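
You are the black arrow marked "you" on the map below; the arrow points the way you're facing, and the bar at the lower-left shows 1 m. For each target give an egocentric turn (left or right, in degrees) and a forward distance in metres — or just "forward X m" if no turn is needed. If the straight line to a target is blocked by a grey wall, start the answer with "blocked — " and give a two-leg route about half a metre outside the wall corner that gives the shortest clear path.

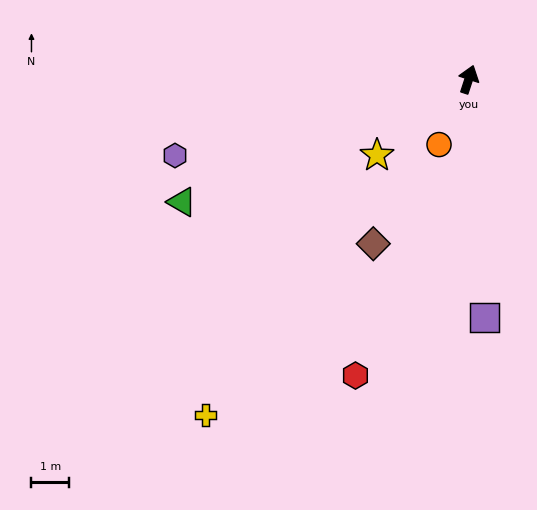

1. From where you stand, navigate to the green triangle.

turn left 131°, forward 8.3 m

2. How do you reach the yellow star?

turn left 148°, forward 3.2 m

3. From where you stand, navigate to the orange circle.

turn left 174°, forward 1.9 m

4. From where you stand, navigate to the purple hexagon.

turn left 123°, forward 8.0 m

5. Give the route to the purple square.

turn right 158°, forward 6.3 m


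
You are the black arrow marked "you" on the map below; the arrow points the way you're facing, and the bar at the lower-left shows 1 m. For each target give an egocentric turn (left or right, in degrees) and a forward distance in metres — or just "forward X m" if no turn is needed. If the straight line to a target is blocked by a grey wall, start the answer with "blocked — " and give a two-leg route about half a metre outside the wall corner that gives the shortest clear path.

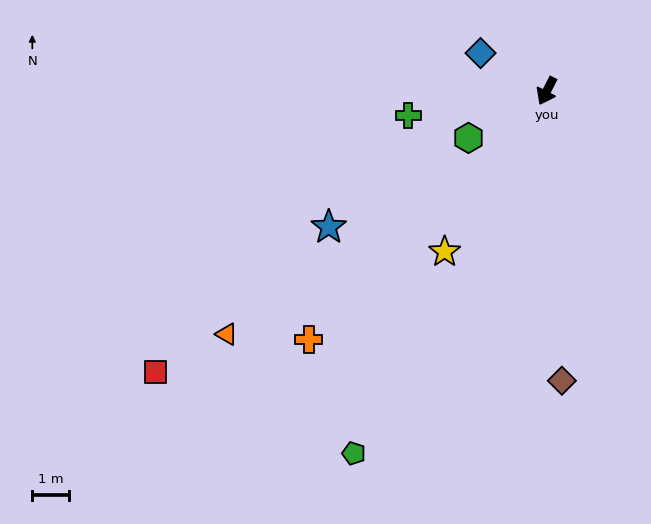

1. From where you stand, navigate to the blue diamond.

turn right 93°, forward 2.1 m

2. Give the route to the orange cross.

turn right 17°, forward 9.5 m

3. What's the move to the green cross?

turn right 53°, forward 3.9 m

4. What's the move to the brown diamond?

turn left 30°, forward 8.0 m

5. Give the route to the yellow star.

turn right 5°, forward 5.3 m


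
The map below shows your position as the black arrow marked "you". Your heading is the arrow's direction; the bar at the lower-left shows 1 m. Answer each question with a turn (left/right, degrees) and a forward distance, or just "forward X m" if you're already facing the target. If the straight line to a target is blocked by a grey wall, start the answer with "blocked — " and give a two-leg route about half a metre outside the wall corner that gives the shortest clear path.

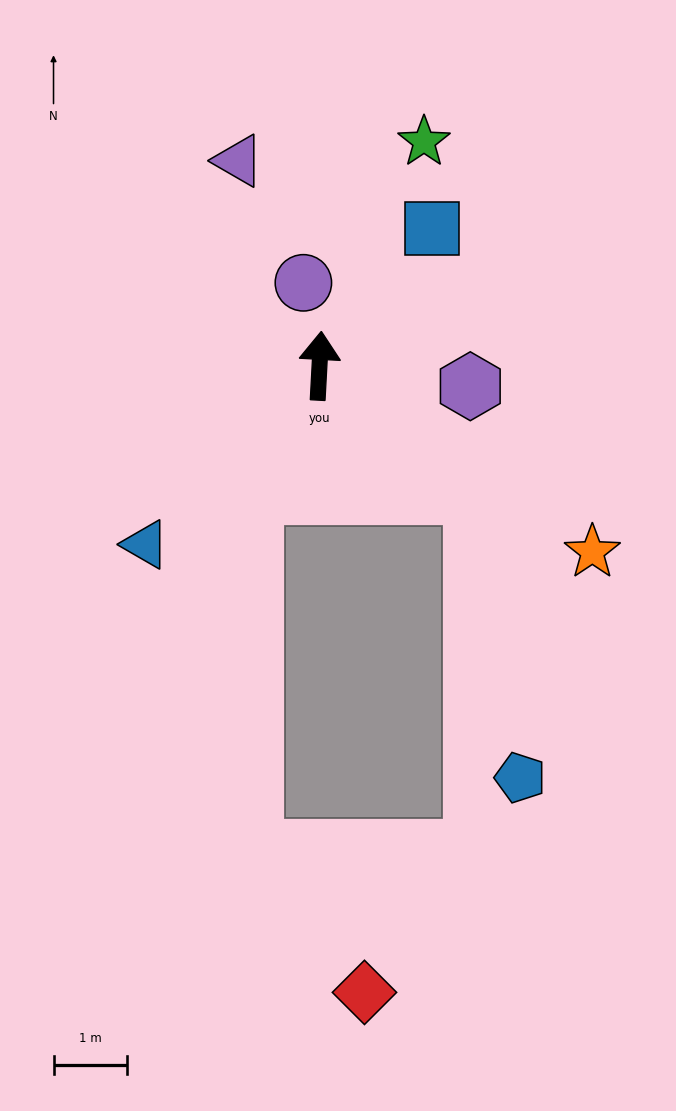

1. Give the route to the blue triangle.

turn left 139°, forward 3.4 m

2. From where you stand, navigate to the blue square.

turn right 36°, forward 2.4 m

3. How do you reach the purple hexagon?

turn right 95°, forward 2.1 m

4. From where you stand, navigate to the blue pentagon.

blocked — turn right 126°, forward 2.7 m, then turn right 42°, forward 3.9 m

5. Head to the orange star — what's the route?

turn right 121°, forward 4.5 m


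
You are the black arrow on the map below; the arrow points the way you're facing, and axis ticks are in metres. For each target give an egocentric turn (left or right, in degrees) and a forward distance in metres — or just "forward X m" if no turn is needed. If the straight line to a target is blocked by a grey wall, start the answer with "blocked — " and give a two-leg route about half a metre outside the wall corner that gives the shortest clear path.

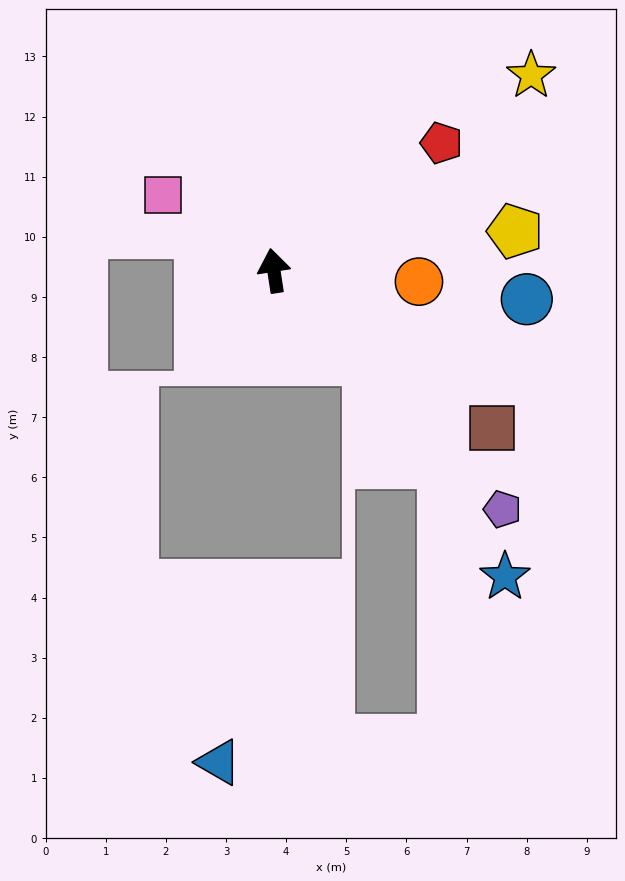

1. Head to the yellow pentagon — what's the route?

turn right 90°, forward 4.1 m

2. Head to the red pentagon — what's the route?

turn right 61°, forward 3.5 m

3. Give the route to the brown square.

turn right 135°, forward 4.5 m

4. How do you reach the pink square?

turn left 47°, forward 2.2 m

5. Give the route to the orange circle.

turn right 103°, forward 2.4 m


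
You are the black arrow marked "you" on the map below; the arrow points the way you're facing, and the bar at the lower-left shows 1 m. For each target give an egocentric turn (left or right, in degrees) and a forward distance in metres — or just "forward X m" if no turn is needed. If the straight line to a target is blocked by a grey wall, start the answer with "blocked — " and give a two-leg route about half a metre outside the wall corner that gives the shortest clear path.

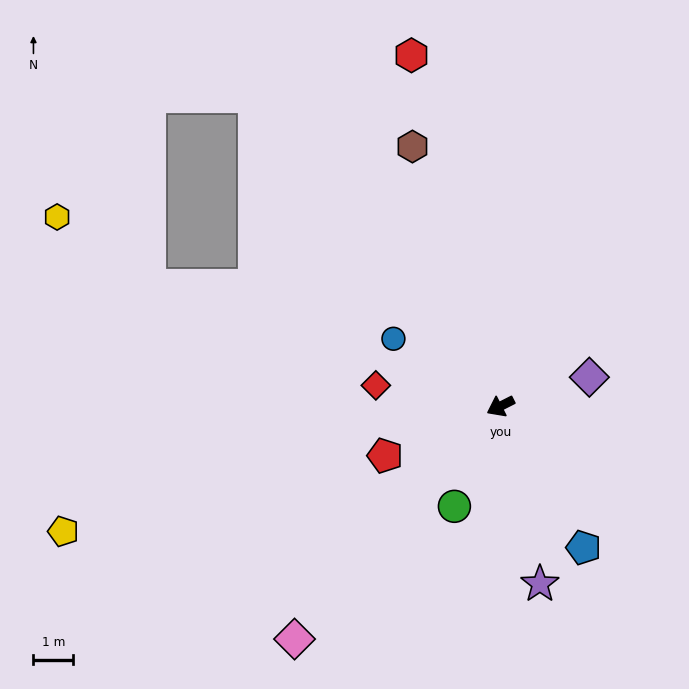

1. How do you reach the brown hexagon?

turn right 98°, forward 6.9 m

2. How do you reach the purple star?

turn left 76°, forward 4.6 m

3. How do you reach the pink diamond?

turn left 22°, forward 7.8 m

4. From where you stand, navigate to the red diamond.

turn right 36°, forward 3.2 m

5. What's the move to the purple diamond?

turn left 171°, forward 2.4 m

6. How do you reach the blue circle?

turn right 59°, forward 3.2 m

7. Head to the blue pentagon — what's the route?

turn left 94°, forward 4.1 m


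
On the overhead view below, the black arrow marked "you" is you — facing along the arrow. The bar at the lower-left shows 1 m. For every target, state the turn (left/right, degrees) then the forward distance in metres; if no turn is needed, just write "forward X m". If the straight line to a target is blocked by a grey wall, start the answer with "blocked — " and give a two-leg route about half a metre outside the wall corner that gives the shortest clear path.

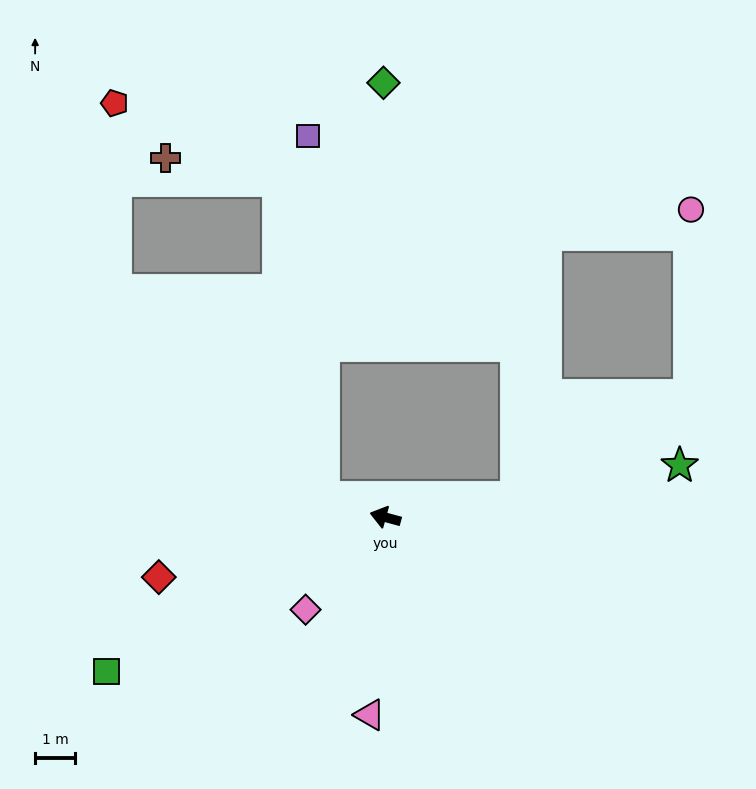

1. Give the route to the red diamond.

turn left 30°, forward 5.8 m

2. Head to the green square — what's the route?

turn left 44°, forward 7.9 m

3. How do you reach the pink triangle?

turn left 101°, forward 4.9 m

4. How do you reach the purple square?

blocked — turn right 2°, forward 1.6 m, then turn right 70°, forward 9.0 m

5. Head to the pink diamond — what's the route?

turn left 64°, forward 3.0 m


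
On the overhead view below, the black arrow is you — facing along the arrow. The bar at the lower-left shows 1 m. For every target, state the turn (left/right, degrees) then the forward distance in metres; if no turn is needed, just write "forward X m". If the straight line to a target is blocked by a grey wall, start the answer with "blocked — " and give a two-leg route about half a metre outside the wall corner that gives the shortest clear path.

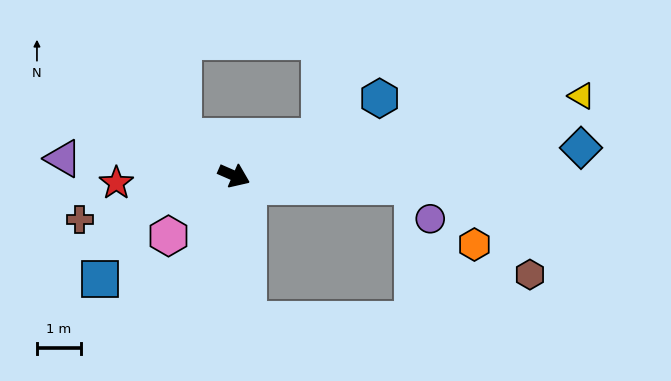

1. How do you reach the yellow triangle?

turn left 37°, forward 8.1 m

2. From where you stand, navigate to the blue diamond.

turn left 28°, forward 7.9 m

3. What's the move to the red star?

turn right 153°, forward 2.7 m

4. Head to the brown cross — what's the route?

turn right 141°, forward 3.6 m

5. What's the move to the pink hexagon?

turn right 114°, forward 2.0 m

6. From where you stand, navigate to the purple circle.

blocked — turn left 20°, forward 4.0 m, then turn right 58°, forward 0.8 m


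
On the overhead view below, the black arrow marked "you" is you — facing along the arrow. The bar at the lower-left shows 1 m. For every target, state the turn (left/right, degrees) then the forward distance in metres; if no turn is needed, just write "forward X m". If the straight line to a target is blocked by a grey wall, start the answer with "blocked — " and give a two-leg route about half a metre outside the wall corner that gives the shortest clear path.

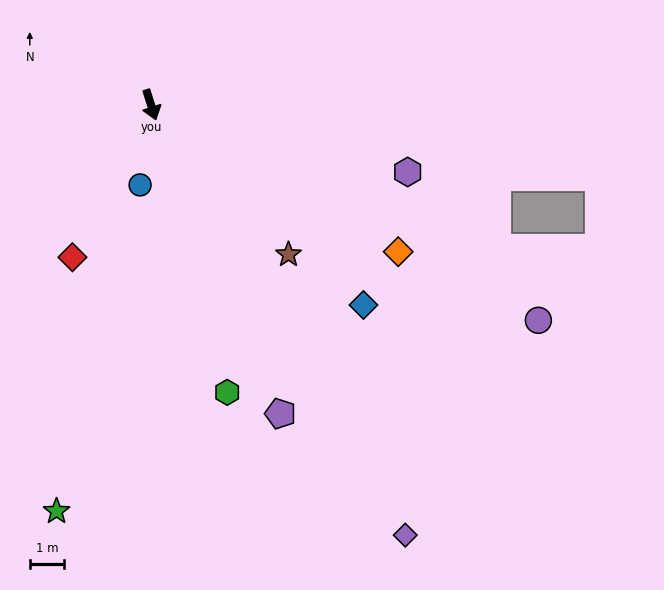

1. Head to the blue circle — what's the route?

turn right 26°, forward 2.4 m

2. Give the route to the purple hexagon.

turn left 58°, forward 7.7 m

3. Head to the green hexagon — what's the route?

turn right 3°, forward 8.7 m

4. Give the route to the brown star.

turn left 25°, forward 5.9 m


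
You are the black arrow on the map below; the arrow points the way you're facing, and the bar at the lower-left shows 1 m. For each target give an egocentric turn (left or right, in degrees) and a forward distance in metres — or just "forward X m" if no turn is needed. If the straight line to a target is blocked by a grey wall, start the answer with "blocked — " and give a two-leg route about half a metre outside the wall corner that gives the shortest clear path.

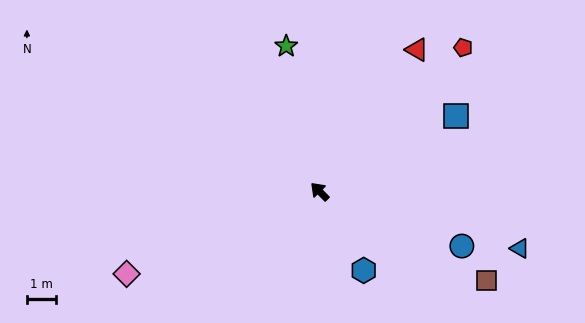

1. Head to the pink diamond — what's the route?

turn left 68°, forward 7.2 m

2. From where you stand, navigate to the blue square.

turn right 106°, forward 5.4 m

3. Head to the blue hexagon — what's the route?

turn left 165°, forward 3.1 m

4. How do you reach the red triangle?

turn right 79°, forward 5.9 m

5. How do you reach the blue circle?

turn right 156°, forward 5.3 m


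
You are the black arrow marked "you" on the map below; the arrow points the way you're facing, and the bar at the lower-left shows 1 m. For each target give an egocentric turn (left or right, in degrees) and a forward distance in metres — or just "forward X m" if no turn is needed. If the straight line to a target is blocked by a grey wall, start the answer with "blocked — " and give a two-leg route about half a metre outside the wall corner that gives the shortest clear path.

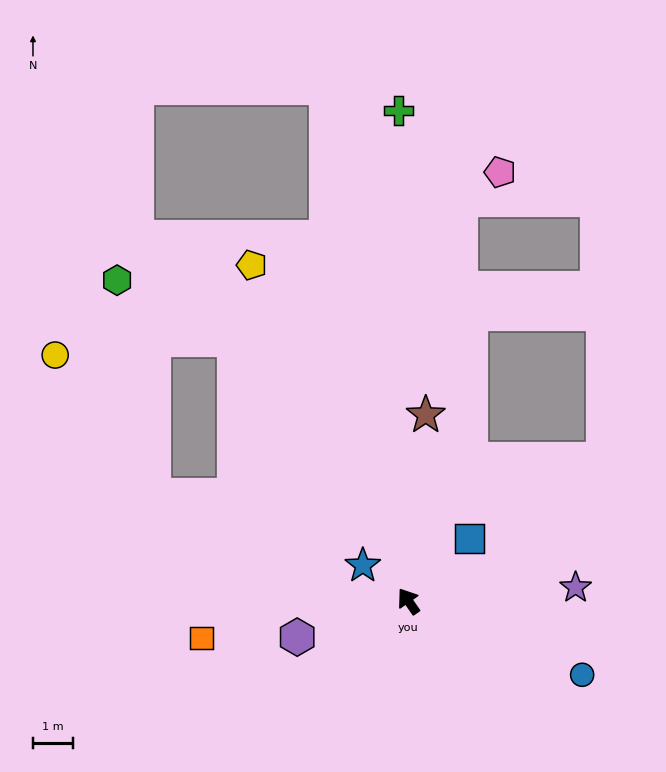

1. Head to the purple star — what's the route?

turn right 120°, forward 4.2 m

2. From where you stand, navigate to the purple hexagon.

turn left 73°, forward 2.9 m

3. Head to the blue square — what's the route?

turn right 79°, forward 2.2 m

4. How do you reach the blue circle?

turn right 148°, forward 4.7 m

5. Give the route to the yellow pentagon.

turn right 10°, forward 9.3 m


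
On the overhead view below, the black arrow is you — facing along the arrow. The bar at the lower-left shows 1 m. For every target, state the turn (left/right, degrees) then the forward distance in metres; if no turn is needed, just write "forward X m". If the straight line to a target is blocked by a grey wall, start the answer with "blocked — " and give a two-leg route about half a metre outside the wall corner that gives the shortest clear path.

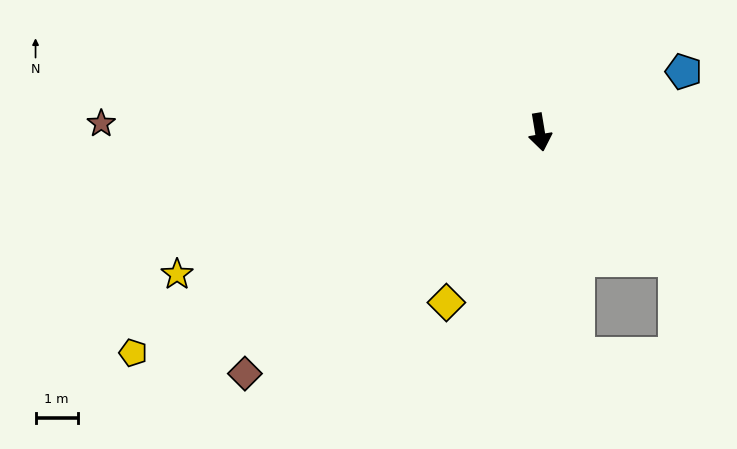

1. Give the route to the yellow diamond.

turn right 38°, forward 4.6 m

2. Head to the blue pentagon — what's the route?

turn left 103°, forward 3.7 m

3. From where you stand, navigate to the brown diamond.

turn right 60°, forward 9.0 m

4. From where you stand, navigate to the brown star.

turn right 101°, forward 10.4 m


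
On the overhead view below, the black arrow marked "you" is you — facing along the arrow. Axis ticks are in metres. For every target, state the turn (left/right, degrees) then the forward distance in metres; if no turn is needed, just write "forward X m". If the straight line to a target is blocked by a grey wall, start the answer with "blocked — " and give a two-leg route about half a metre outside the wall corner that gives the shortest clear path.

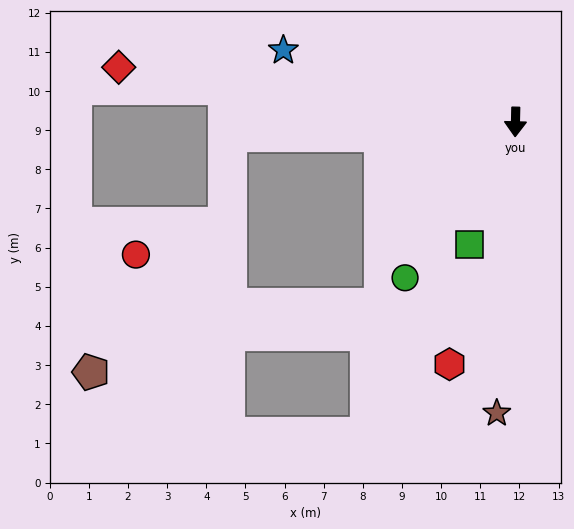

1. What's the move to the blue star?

turn right 106°, forward 6.2 m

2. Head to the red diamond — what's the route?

turn right 97°, forward 10.2 m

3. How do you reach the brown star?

turn right 2°, forward 7.5 m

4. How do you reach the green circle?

turn right 34°, forward 4.9 m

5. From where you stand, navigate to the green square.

turn right 19°, forward 3.3 m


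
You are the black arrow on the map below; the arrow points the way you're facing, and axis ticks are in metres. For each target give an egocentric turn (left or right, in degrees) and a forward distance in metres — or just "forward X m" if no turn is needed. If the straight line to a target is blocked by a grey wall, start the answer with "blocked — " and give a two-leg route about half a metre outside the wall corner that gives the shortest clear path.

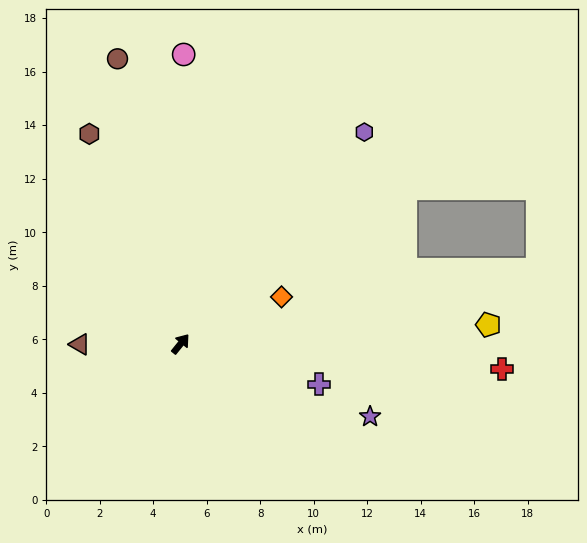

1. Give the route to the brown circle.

turn left 51°, forward 10.9 m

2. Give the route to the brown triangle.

turn left 129°, forward 3.8 m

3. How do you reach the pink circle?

turn left 38°, forward 10.8 m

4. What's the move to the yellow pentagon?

turn right 48°, forward 11.5 m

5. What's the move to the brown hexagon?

turn left 62°, forward 8.6 m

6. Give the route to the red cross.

turn right 56°, forward 12.1 m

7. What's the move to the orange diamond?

turn right 26°, forward 4.2 m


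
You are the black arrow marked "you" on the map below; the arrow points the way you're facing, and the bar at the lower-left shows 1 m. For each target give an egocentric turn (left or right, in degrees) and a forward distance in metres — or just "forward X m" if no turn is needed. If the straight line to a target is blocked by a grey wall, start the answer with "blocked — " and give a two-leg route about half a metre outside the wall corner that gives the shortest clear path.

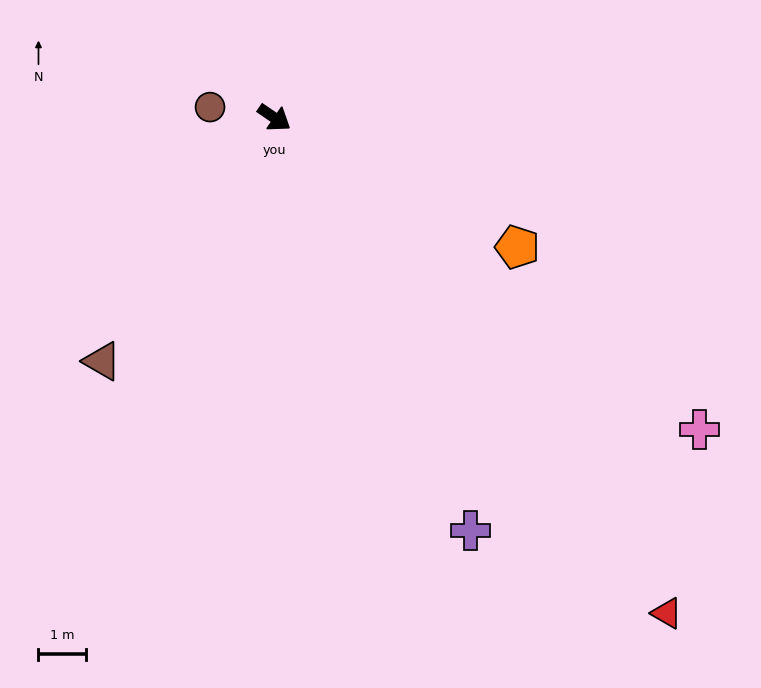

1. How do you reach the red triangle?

turn right 17°, forward 13.4 m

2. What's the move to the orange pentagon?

turn left 6°, forward 5.8 m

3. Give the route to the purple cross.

turn right 30°, forward 9.7 m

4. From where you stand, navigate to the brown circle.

turn right 155°, forward 1.4 m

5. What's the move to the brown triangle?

turn right 91°, forward 6.3 m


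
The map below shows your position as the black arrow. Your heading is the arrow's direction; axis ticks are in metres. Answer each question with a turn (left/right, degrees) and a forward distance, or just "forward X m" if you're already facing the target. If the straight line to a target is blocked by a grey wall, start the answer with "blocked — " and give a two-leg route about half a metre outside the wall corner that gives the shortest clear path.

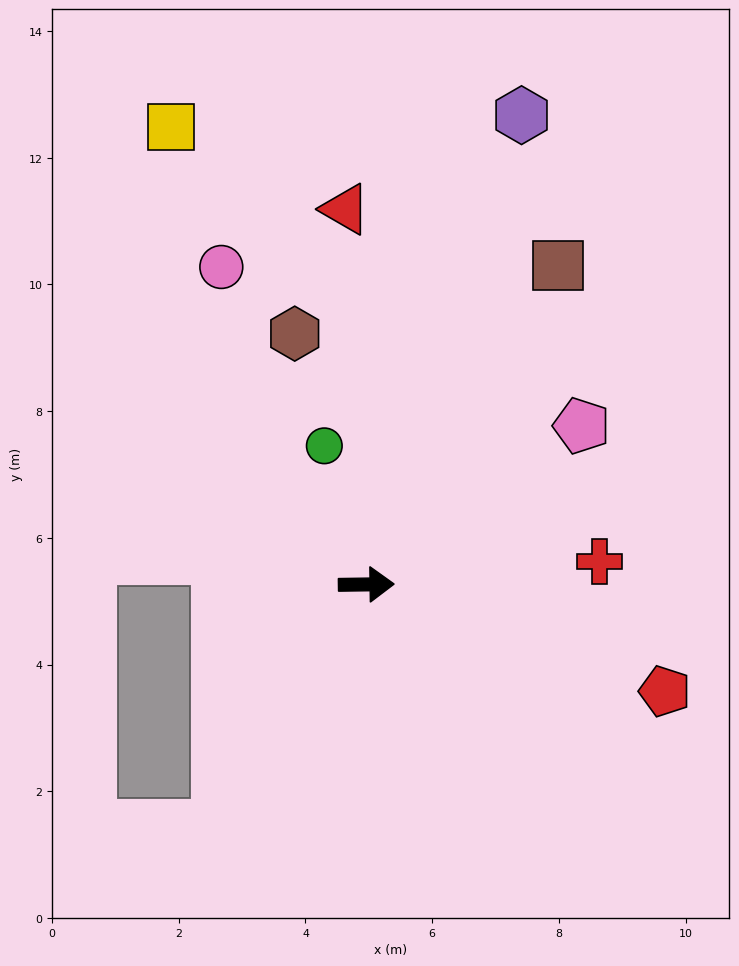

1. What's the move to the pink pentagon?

turn left 36°, forward 4.2 m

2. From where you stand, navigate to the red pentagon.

turn right 21°, forward 5.0 m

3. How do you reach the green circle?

turn left 106°, forward 2.3 m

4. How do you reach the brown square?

turn left 58°, forward 5.9 m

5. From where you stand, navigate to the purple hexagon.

turn left 71°, forward 7.8 m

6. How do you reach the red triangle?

turn left 92°, forward 5.9 m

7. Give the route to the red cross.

turn left 5°, forward 3.7 m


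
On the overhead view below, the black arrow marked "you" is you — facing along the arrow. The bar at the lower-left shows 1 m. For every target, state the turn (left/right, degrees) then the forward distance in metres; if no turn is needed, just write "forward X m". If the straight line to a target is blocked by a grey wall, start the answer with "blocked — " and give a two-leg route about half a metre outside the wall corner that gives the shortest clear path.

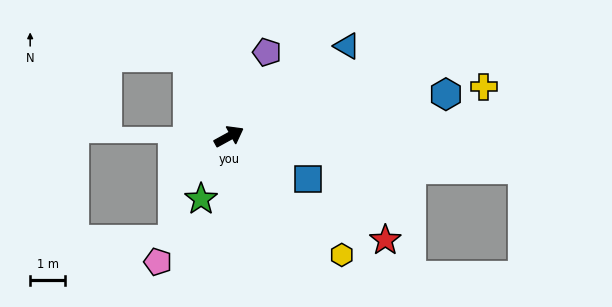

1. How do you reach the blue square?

turn right 57°, forward 2.6 m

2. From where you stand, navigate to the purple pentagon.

turn left 37°, forward 2.6 m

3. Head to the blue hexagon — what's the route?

turn right 18°, forward 6.3 m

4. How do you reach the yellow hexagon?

turn right 75°, forward 4.7 m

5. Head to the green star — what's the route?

turn right 143°, forward 2.0 m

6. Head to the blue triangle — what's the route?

turn left 9°, forward 4.3 m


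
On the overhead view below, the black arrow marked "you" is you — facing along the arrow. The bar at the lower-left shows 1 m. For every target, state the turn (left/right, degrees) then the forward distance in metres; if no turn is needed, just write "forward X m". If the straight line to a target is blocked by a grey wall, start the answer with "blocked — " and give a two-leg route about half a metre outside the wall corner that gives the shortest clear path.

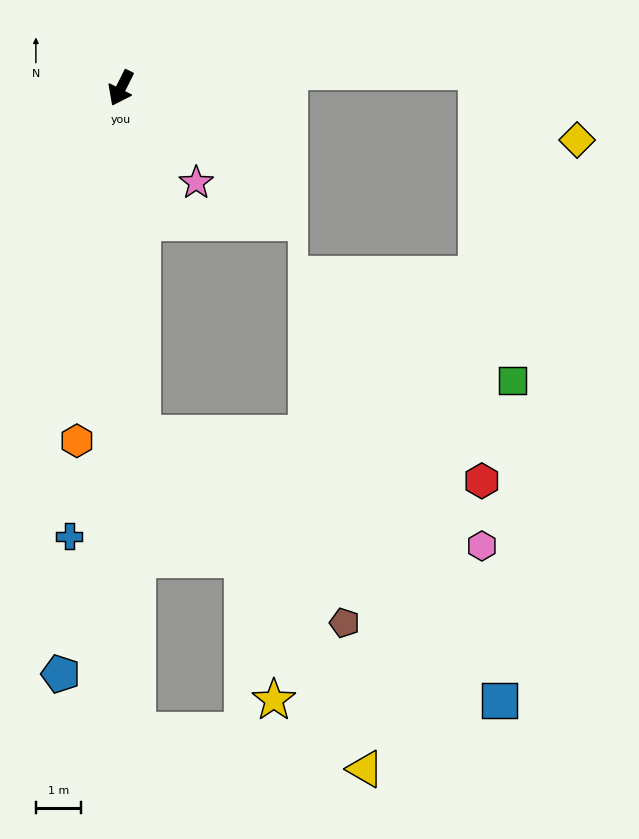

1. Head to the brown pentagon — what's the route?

blocked — turn left 30°, forward 7.7 m, then turn left 44°, forward 6.1 m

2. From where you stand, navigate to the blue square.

blocked — turn left 30°, forward 7.7 m, then turn left 50°, forward 9.9 m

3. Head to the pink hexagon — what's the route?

blocked — turn left 30°, forward 7.7 m, then turn left 68°, forward 7.9 m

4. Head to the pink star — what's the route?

turn left 65°, forward 2.7 m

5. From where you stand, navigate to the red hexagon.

blocked — turn left 30°, forward 7.7 m, then turn left 79°, forward 7.6 m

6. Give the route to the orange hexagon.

turn left 19°, forward 7.9 m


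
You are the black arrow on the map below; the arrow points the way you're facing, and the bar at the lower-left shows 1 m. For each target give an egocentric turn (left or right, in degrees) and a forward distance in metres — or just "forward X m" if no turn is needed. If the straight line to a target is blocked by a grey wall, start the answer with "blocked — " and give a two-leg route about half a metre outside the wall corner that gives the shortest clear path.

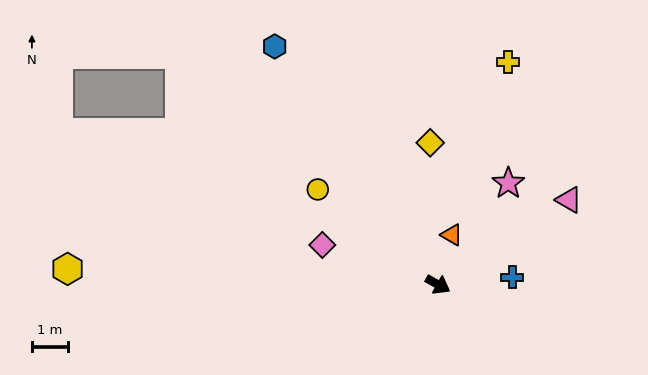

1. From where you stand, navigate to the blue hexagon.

turn left 154°, forward 8.1 m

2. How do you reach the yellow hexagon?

turn right 153°, forward 10.4 m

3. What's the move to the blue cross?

turn left 35°, forward 2.1 m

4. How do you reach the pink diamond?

turn right 170°, forward 3.4 m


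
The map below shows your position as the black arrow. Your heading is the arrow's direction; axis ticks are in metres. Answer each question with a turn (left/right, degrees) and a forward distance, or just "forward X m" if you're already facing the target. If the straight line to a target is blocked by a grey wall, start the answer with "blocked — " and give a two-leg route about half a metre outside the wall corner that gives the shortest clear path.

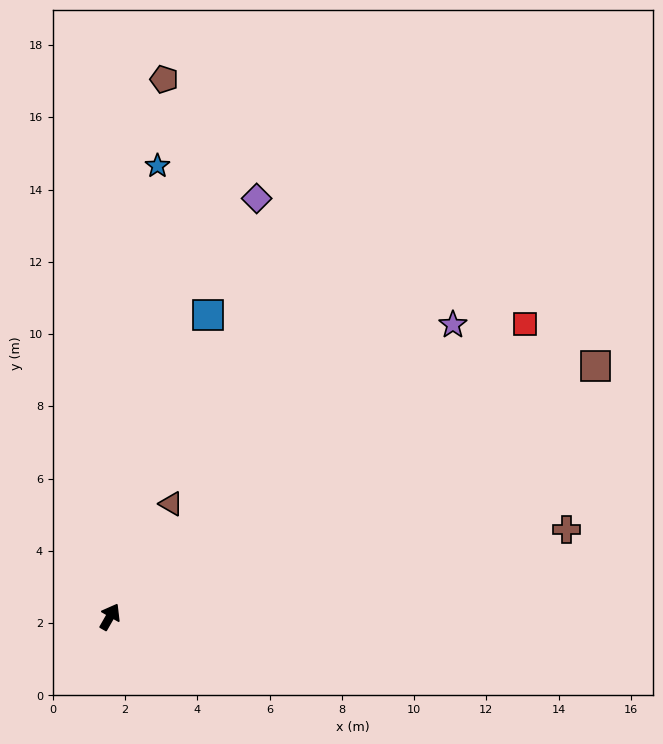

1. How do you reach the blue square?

turn left 12°, forward 8.8 m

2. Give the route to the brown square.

turn right 33°, forward 15.1 m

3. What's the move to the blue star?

turn left 24°, forward 12.5 m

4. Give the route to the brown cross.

turn right 49°, forward 12.9 m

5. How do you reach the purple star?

turn right 20°, forward 12.5 m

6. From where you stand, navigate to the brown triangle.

forward 3.6 m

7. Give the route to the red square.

turn right 25°, forward 14.0 m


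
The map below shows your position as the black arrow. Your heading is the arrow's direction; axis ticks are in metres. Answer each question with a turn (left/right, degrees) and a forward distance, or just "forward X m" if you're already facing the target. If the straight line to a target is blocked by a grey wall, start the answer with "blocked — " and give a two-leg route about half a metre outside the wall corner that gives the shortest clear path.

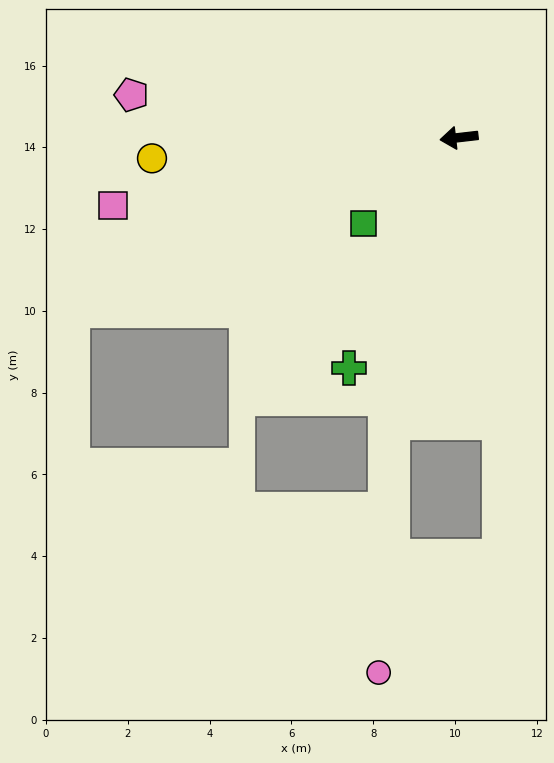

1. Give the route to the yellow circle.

turn right 3°, forward 7.5 m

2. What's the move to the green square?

turn left 35°, forward 3.1 m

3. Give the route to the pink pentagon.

turn right 14°, forward 8.1 m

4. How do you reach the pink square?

turn left 5°, forward 8.6 m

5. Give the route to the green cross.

turn left 58°, forward 6.2 m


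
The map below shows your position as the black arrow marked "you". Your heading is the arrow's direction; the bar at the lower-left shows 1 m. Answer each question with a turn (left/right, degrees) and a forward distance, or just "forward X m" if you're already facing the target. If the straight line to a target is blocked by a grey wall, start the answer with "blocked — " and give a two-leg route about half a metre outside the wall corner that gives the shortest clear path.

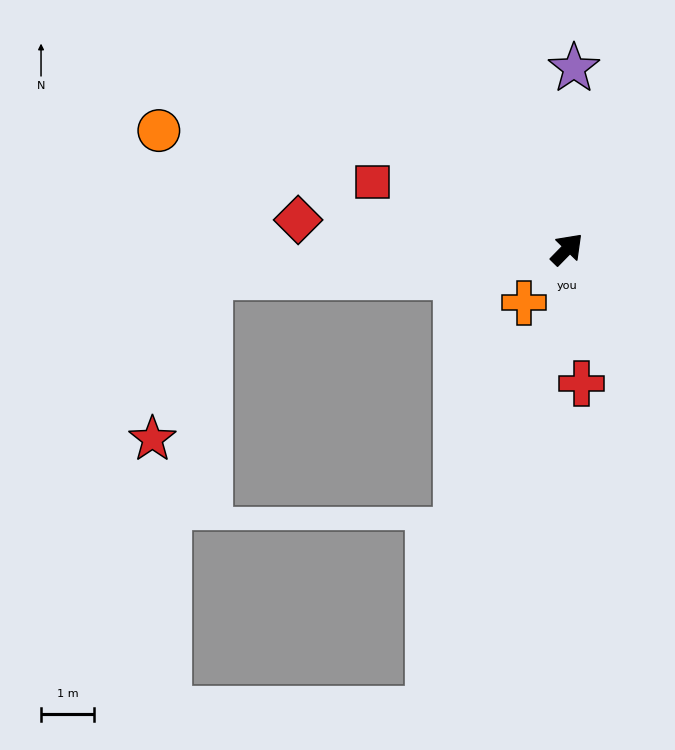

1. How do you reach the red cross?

turn right 129°, forward 2.5 m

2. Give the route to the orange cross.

turn right 174°, forward 1.3 m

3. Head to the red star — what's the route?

blocked — turn left 139°, forward 6.7 m, then turn left 66°, forward 3.2 m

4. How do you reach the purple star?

turn left 42°, forward 3.4 m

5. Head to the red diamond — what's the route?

turn left 128°, forward 5.1 m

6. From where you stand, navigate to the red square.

turn left 115°, forward 3.9 m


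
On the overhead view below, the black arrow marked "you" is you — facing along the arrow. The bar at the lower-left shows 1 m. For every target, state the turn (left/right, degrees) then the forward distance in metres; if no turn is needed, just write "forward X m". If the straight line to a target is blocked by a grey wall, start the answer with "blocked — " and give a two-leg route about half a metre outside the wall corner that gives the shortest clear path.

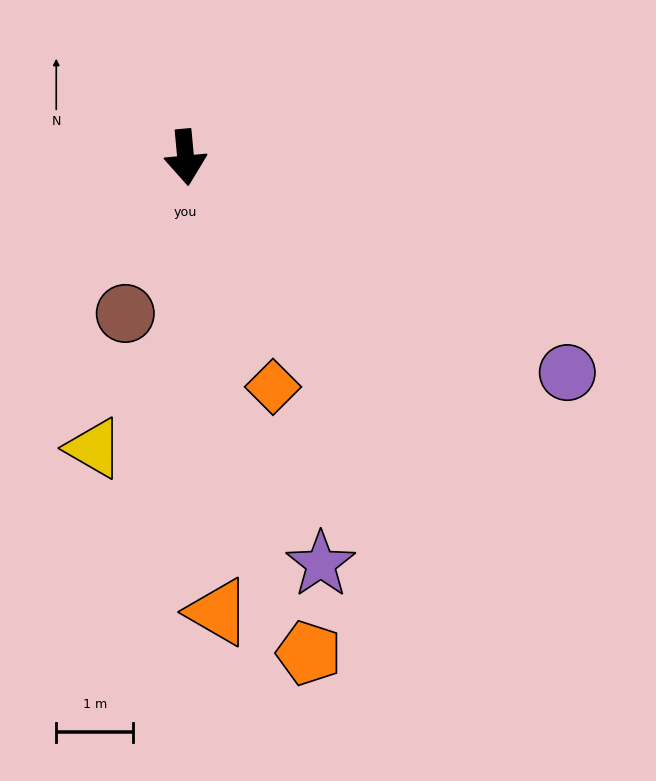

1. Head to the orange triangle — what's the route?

forward 5.9 m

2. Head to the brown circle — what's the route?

turn right 26°, forward 2.2 m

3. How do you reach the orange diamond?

turn left 16°, forward 3.2 m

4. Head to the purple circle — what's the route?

turn left 55°, forward 5.7 m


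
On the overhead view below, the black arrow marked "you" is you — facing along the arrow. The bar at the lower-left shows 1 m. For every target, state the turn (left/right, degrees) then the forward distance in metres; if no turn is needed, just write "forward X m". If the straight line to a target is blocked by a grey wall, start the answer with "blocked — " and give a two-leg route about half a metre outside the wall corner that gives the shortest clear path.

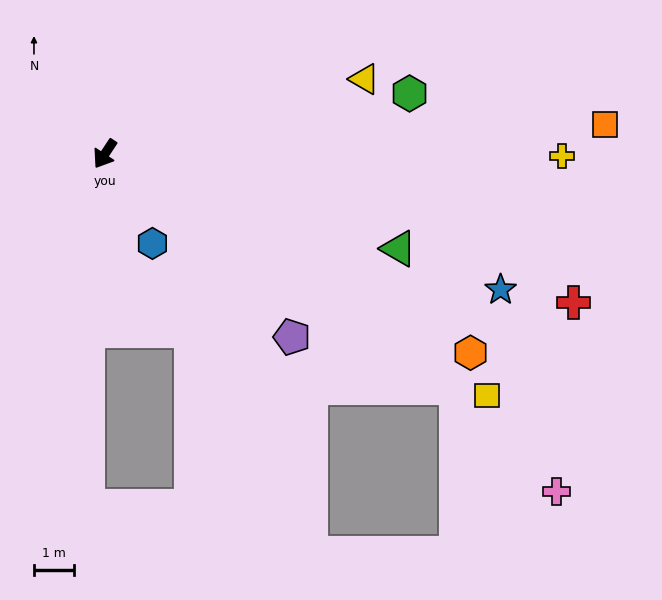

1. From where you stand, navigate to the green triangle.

turn left 106°, forward 7.7 m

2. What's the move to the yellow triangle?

turn left 140°, forward 6.7 m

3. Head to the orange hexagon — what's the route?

turn left 95°, forward 10.4 m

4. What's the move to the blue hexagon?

turn left 61°, forward 2.5 m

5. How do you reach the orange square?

turn left 127°, forward 12.5 m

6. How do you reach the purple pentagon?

turn left 79°, forward 6.5 m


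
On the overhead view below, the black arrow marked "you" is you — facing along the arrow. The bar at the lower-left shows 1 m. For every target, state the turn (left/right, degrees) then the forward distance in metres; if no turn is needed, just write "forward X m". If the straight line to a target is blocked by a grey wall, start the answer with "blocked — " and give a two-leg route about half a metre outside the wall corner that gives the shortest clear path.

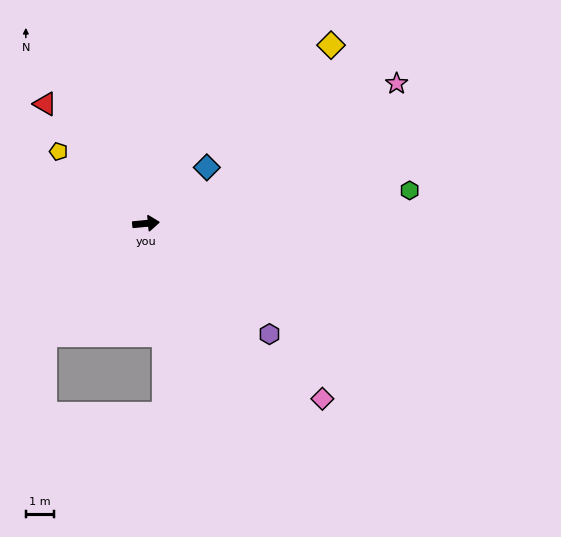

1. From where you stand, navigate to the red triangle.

turn left 125°, forward 5.6 m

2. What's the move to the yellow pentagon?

turn left 135°, forward 4.0 m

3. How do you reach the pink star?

turn left 24°, forward 10.2 m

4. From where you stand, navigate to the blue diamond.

turn left 37°, forward 2.9 m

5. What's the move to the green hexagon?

forward 9.4 m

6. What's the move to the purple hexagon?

turn right 47°, forward 5.9 m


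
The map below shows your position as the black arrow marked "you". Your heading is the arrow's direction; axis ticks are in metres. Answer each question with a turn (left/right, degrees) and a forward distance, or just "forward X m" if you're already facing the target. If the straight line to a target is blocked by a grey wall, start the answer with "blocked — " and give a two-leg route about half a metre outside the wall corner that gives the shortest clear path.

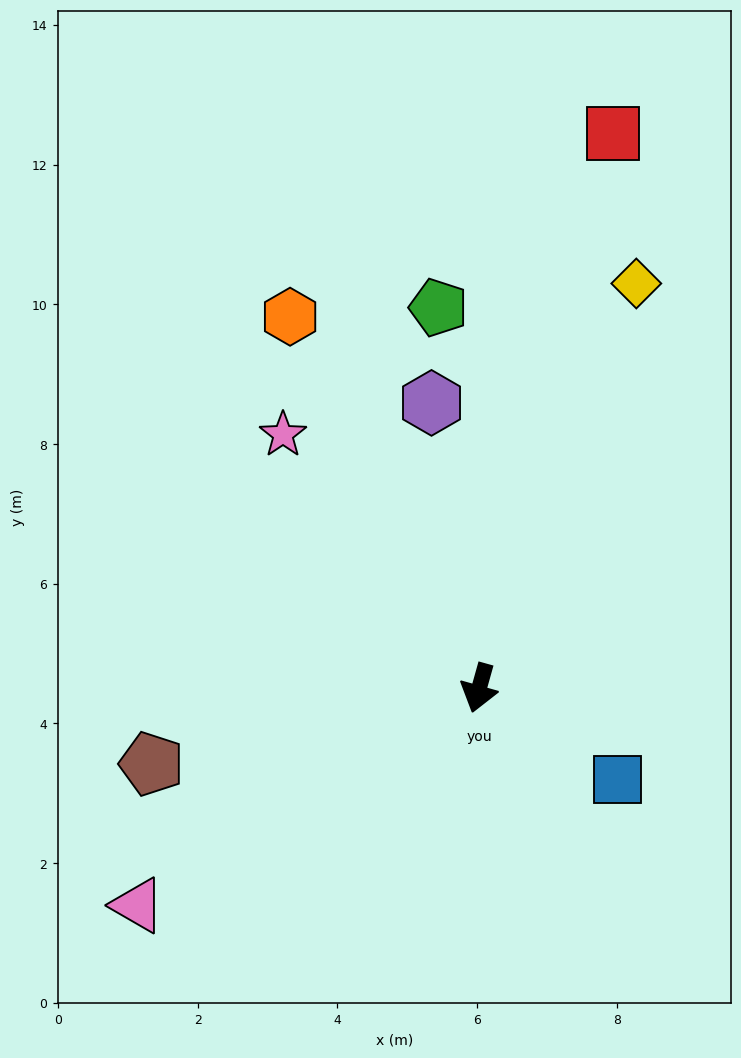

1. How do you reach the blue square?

turn left 72°, forward 2.4 m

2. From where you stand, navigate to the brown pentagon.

turn right 61°, forward 4.8 m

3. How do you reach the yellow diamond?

turn left 174°, forward 6.2 m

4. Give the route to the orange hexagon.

turn right 137°, forward 6.0 m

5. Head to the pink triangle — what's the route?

turn right 42°, forward 5.8 m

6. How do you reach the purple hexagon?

turn right 155°, forward 4.1 m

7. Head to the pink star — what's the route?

turn right 127°, forward 4.6 m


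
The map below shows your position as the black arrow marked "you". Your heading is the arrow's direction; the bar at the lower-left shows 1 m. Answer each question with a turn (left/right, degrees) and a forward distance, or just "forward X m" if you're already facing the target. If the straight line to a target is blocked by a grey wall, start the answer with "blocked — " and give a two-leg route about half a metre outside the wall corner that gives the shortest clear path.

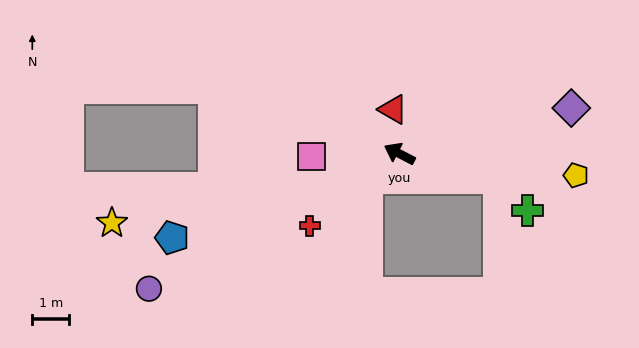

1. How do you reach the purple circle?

turn left 56°, forward 7.7 m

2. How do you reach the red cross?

turn left 66°, forward 3.1 m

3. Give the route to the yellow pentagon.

turn right 160°, forward 4.8 m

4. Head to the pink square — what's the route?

turn left 29°, forward 2.4 m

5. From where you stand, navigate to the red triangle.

turn right 54°, forward 1.2 m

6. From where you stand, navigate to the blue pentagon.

turn left 48°, forward 6.6 m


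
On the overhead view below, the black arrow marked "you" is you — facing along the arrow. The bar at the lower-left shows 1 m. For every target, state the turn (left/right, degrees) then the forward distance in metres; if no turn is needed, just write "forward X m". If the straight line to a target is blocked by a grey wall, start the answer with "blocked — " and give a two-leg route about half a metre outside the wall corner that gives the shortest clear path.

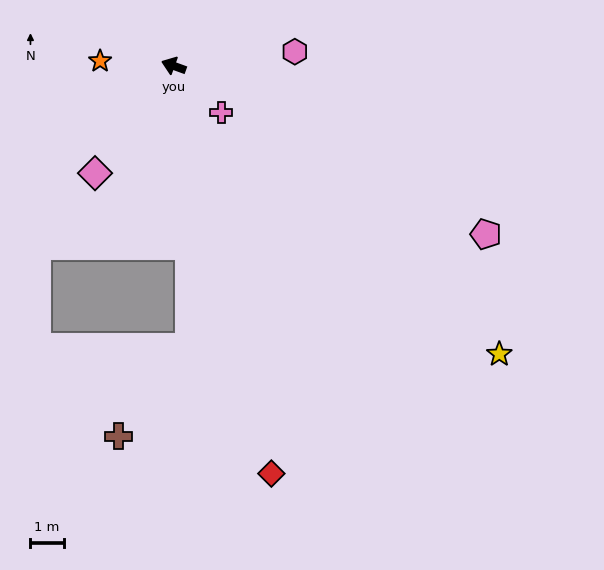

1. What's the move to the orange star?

turn left 16°, forward 2.2 m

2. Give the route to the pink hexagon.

turn right 153°, forward 3.7 m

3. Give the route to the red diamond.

turn left 123°, forward 12.6 m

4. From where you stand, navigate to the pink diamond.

turn left 74°, forward 4.0 m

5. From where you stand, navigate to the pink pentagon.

turn left 172°, forward 10.7 m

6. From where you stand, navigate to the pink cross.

turn left 155°, forward 2.0 m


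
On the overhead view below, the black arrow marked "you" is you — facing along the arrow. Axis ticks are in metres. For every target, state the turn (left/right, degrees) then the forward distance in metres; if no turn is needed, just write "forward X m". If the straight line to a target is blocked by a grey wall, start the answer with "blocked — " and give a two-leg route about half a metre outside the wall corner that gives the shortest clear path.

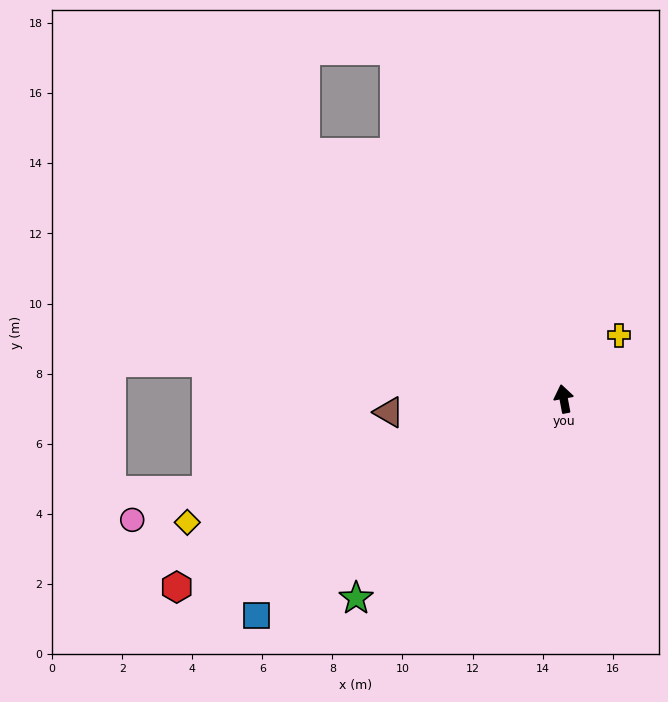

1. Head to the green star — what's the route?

turn left 123°, forward 8.2 m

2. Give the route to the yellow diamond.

turn left 98°, forward 11.3 m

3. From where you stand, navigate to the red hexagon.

turn left 105°, forward 12.3 m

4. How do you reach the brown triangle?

turn left 84°, forward 5.0 m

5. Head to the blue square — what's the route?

turn left 115°, forward 10.7 m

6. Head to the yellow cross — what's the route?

turn right 52°, forward 2.4 m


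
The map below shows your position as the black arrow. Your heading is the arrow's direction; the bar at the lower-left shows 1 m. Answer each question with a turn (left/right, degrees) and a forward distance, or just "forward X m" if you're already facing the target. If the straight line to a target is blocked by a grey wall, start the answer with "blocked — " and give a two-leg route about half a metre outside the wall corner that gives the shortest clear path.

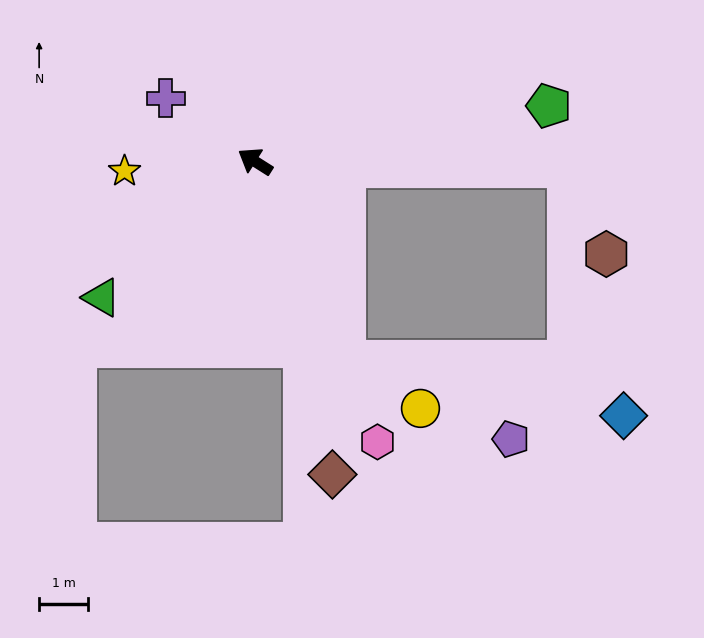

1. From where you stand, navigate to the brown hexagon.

blocked — turn right 149°, forward 6.4 m, then turn right 65°, forward 2.0 m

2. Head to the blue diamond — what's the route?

blocked — turn left 147°, forward 4.5 m, then turn left 54°, forward 5.8 m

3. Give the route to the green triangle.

turn left 74°, forward 4.2 m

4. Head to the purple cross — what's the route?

turn right 3°, forward 2.2 m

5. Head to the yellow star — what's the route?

turn left 37°, forward 2.7 m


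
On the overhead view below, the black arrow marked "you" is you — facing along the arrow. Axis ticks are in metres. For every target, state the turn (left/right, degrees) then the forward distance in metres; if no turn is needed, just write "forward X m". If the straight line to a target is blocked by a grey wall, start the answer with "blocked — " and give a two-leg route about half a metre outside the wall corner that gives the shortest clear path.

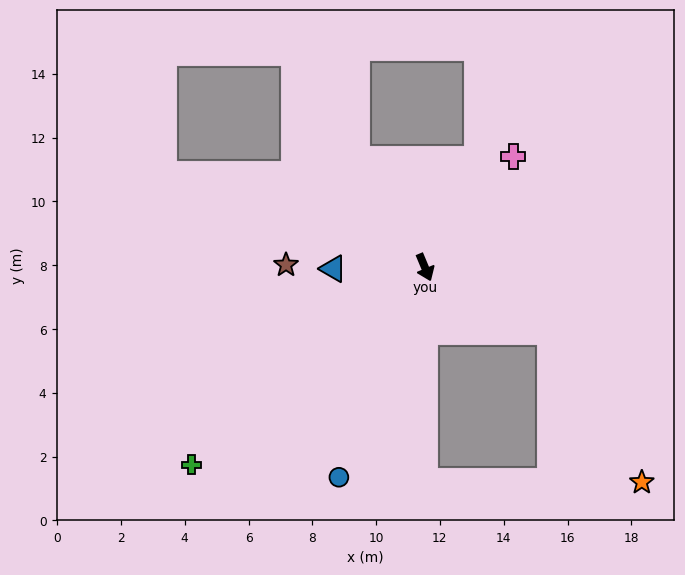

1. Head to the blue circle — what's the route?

turn right 45°, forward 7.1 m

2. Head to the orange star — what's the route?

blocked — turn left 40°, forward 4.4 m, then turn right 31°, forward 5.5 m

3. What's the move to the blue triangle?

turn right 112°, forward 2.9 m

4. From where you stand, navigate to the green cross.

turn right 72°, forward 9.6 m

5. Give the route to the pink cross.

turn left 119°, forward 4.4 m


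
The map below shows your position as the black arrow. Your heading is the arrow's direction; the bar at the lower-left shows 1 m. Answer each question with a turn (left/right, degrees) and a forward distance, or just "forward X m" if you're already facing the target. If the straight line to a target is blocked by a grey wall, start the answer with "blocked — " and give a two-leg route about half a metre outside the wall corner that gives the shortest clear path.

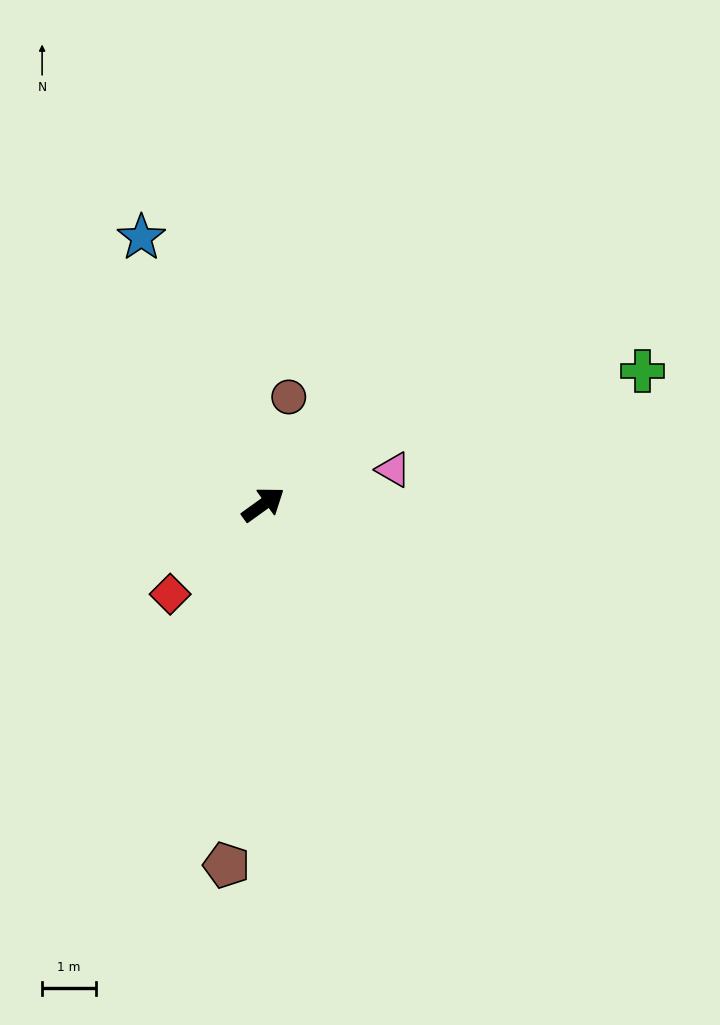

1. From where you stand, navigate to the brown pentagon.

turn right 132°, forward 6.7 m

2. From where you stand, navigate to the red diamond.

turn right 172°, forward 2.4 m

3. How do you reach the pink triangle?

turn right 21°, forward 2.5 m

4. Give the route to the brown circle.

turn left 41°, forward 2.0 m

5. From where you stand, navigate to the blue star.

turn left 79°, forward 5.4 m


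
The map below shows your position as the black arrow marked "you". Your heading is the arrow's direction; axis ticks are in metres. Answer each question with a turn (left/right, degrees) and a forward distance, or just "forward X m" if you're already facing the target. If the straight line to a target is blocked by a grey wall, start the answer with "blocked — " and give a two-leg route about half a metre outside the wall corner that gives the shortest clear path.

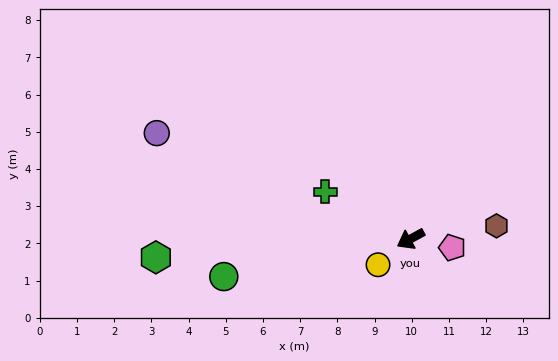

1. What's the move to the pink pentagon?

turn left 140°, forward 1.1 m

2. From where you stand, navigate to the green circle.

turn right 17°, forward 5.1 m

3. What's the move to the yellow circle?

turn left 10°, forward 1.1 m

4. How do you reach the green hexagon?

turn right 25°, forward 6.9 m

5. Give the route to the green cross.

turn right 58°, forward 2.6 m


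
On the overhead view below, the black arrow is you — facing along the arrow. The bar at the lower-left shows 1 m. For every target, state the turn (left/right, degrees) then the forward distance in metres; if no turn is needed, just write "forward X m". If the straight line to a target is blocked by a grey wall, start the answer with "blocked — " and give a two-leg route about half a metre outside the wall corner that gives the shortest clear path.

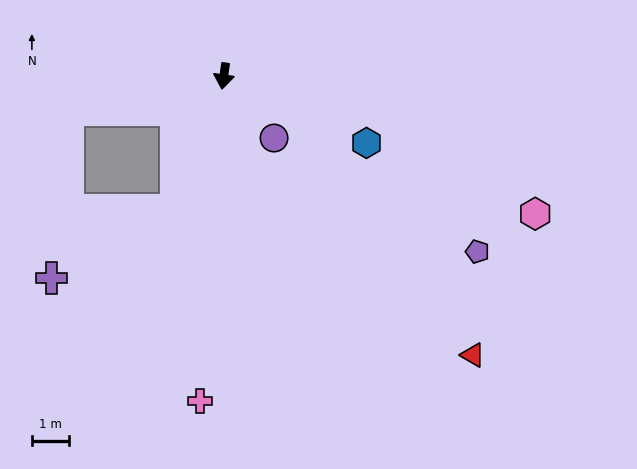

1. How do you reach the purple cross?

blocked — turn right 12°, forward 3.8 m, then turn right 41°, forward 3.8 m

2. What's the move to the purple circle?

turn left 47°, forward 2.1 m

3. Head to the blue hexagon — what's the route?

turn left 73°, forward 4.2 m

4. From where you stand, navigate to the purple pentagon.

turn left 63°, forward 8.3 m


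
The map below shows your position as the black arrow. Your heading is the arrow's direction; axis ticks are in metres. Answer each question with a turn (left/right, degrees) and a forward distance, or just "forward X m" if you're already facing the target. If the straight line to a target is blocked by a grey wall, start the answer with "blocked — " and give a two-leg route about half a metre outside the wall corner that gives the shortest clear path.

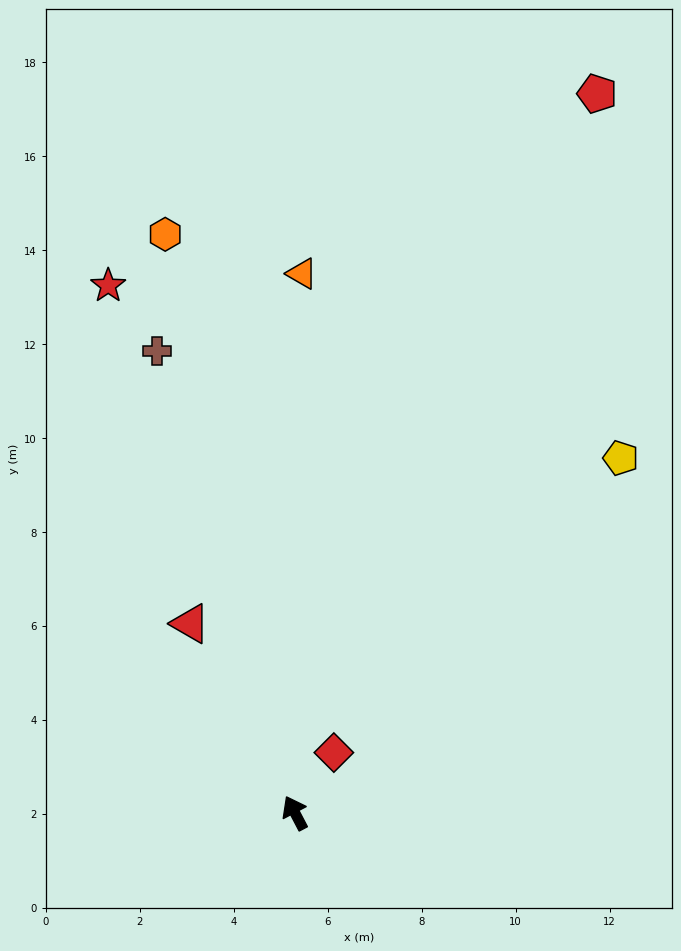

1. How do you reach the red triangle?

forward 4.6 m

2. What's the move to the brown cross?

turn right 11°, forward 10.3 m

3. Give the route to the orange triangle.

turn right 28°, forward 11.5 m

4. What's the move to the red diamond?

turn right 61°, forward 1.5 m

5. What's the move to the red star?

turn right 8°, forward 11.9 m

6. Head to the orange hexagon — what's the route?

turn right 15°, forward 12.6 m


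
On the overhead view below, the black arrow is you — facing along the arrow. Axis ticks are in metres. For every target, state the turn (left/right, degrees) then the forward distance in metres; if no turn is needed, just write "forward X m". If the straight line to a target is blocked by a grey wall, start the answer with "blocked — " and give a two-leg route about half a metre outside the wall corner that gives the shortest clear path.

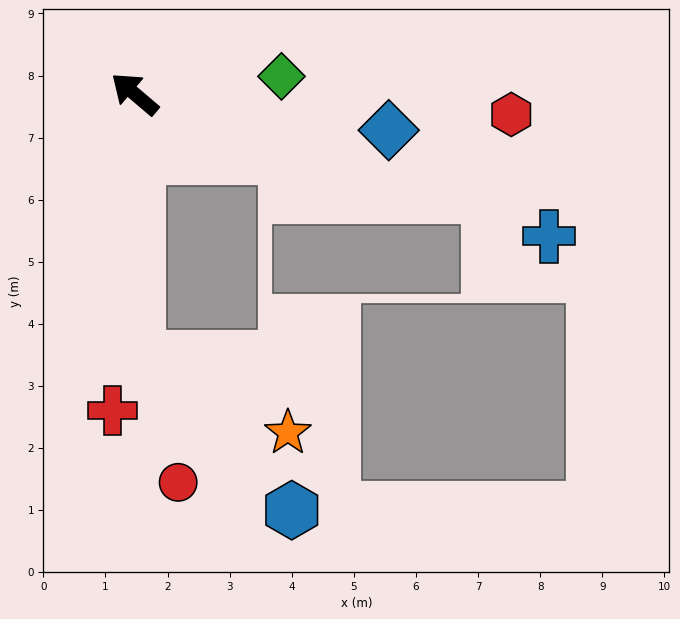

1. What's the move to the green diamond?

turn right 133°, forward 2.4 m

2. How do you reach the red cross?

turn left 126°, forward 5.1 m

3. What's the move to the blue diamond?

turn right 148°, forward 4.1 m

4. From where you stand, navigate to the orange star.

blocked — turn left 131°, forward 4.2 m, then turn left 62°, forward 2.7 m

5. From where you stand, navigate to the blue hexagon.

blocked — turn left 131°, forward 4.2 m, then turn left 44°, forward 3.5 m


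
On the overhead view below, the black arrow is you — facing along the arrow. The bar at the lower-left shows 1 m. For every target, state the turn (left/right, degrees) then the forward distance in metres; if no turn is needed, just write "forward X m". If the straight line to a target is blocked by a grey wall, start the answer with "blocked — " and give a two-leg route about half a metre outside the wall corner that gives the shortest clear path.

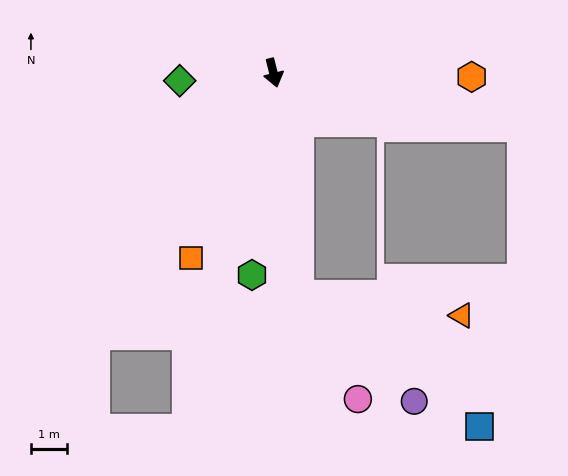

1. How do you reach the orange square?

turn right 38°, forward 5.6 m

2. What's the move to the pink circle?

blocked — turn right 8°, forward 6.2 m, then turn left 24°, forward 3.3 m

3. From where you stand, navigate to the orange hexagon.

turn left 75°, forward 5.5 m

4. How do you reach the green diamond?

turn right 99°, forward 2.6 m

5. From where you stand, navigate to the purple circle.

blocked — turn right 8°, forward 6.2 m, then turn left 42°, forward 4.3 m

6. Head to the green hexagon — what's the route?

turn right 20°, forward 5.6 m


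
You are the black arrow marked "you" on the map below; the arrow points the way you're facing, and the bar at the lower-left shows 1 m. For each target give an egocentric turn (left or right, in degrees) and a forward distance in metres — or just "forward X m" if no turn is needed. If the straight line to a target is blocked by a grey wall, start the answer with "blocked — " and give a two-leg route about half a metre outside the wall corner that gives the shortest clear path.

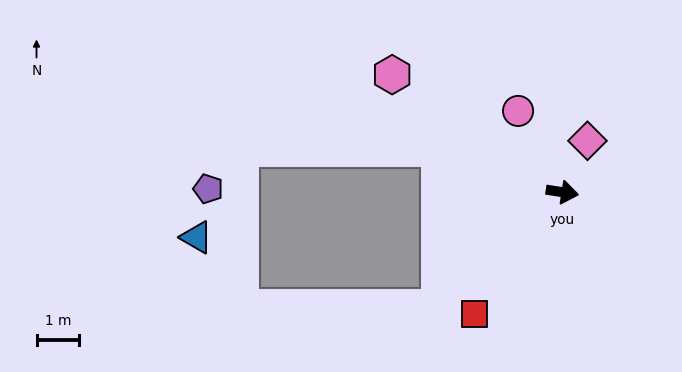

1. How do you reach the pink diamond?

turn left 73°, forward 1.3 m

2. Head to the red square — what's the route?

turn right 117°, forward 3.5 m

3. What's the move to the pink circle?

turn left 128°, forward 2.2 m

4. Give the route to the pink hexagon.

turn left 154°, forward 4.9 m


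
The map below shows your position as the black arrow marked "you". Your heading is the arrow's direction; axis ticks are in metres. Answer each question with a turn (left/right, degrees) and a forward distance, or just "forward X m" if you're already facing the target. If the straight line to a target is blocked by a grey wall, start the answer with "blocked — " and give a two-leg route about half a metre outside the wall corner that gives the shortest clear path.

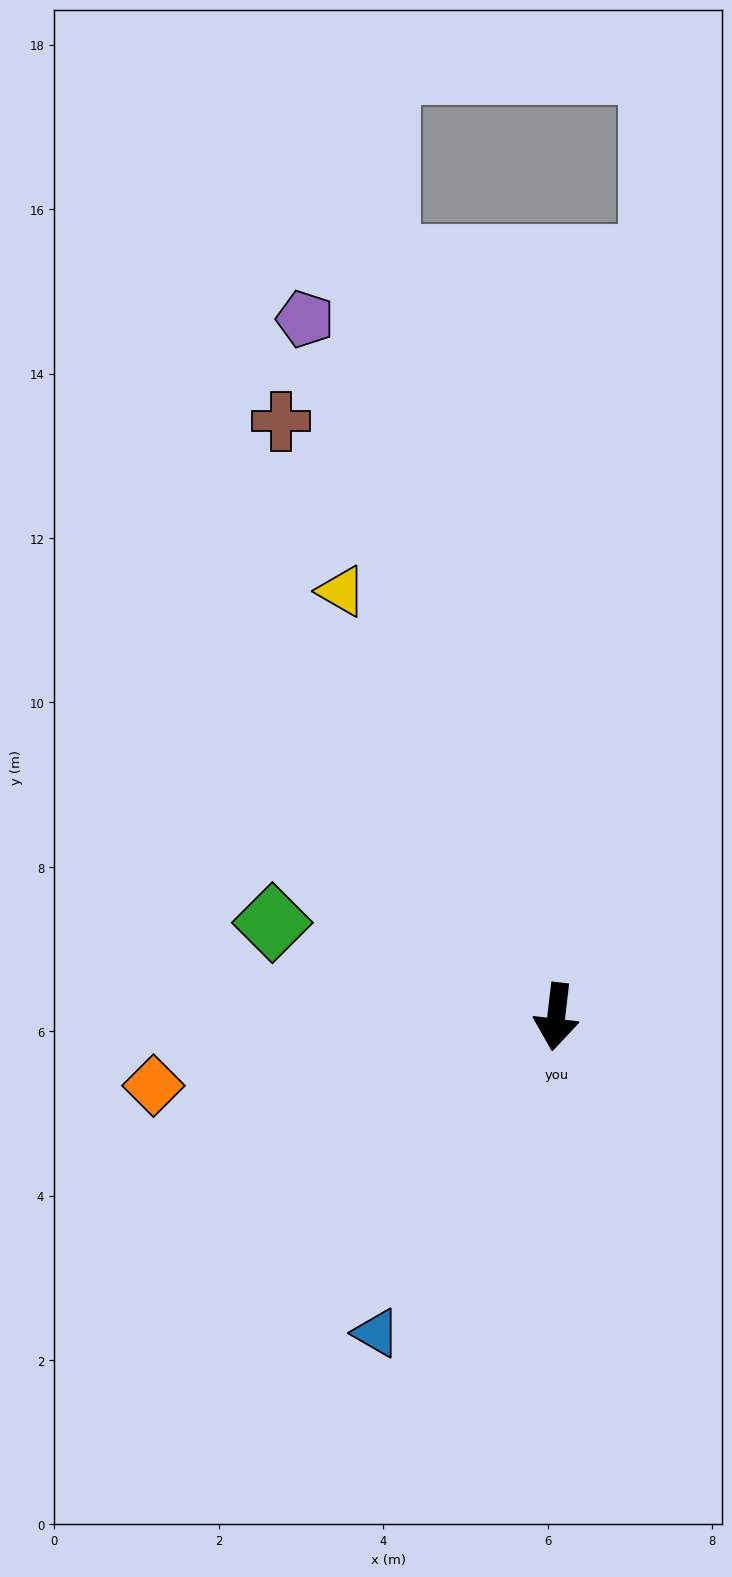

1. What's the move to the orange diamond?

turn right 74°, forward 5.0 m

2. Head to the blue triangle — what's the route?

turn right 23°, forward 4.4 m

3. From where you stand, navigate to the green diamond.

turn right 102°, forward 3.6 m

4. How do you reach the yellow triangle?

turn right 147°, forward 5.8 m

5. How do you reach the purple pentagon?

turn right 154°, forward 9.0 m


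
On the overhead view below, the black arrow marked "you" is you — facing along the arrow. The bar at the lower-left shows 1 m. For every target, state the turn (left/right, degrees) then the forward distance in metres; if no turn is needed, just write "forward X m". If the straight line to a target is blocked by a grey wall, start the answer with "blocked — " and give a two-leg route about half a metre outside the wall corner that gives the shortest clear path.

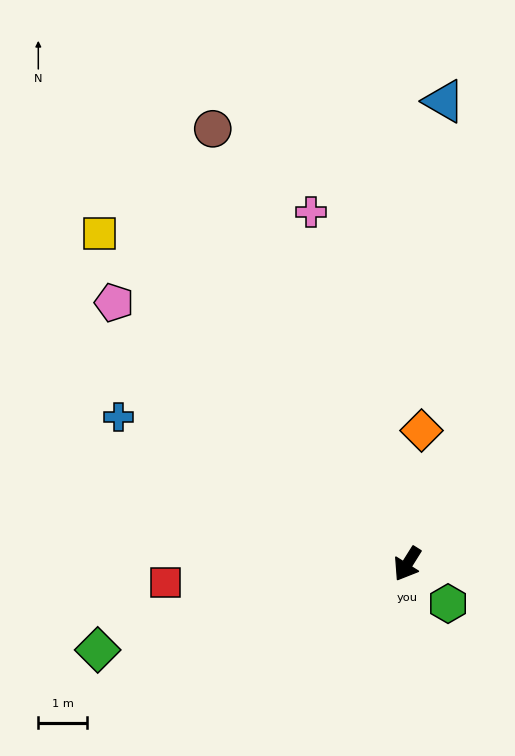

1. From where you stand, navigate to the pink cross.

turn right 133°, forward 7.5 m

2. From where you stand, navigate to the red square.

turn right 53°, forward 5.0 m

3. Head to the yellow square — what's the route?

turn right 105°, forward 9.3 m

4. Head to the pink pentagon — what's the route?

turn right 100°, forward 8.1 m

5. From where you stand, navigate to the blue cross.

turn right 85°, forward 6.7 m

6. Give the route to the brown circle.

turn right 124°, forward 9.8 m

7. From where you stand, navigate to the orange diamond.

turn right 154°, forward 2.8 m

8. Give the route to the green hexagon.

turn left 78°, forward 1.2 m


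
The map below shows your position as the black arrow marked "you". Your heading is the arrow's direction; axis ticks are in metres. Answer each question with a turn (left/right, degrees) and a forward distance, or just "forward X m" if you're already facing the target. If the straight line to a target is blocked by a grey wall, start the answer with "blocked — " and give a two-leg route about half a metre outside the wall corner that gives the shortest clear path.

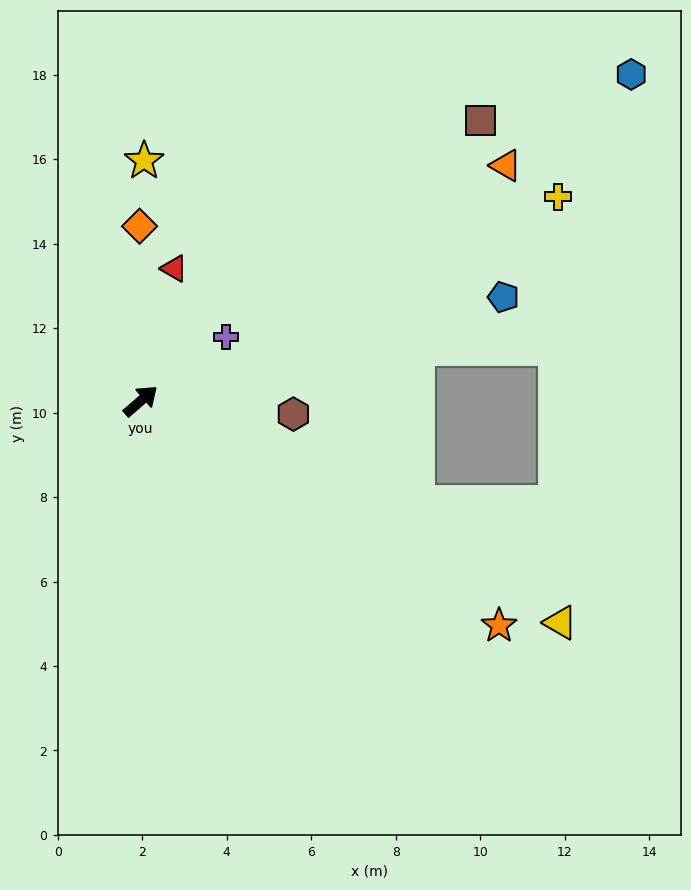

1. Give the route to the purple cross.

turn right 4°, forward 2.5 m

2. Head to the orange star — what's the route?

turn right 73°, forward 10.0 m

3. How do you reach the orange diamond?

turn left 49°, forward 4.1 m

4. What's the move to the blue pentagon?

turn right 25°, forward 8.9 m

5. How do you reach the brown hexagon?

turn right 46°, forward 3.6 m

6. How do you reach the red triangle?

turn left 35°, forward 3.2 m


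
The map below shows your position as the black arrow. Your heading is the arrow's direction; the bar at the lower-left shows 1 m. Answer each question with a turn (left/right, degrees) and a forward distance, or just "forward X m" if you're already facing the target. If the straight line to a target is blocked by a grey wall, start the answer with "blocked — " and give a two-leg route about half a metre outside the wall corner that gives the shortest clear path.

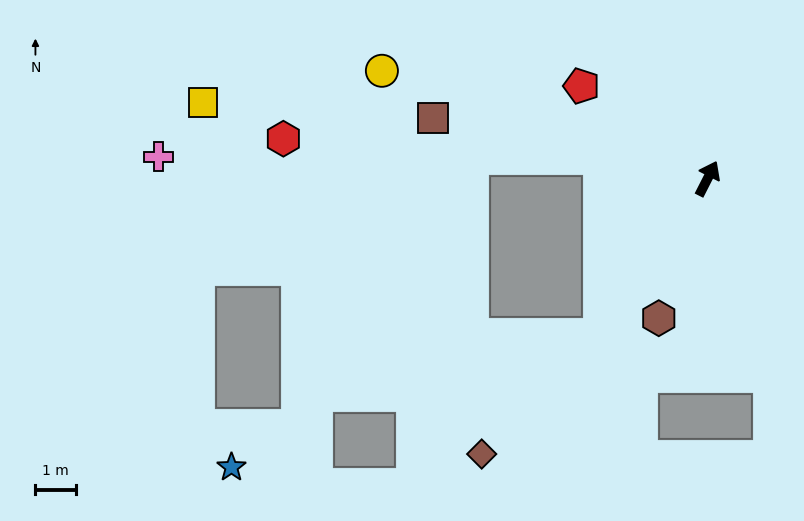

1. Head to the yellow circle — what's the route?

turn left 99°, forward 8.5 m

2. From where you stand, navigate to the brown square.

turn left 105°, forward 6.9 m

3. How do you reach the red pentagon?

turn left 81°, forward 3.9 m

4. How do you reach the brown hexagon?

turn right 172°, forward 3.7 m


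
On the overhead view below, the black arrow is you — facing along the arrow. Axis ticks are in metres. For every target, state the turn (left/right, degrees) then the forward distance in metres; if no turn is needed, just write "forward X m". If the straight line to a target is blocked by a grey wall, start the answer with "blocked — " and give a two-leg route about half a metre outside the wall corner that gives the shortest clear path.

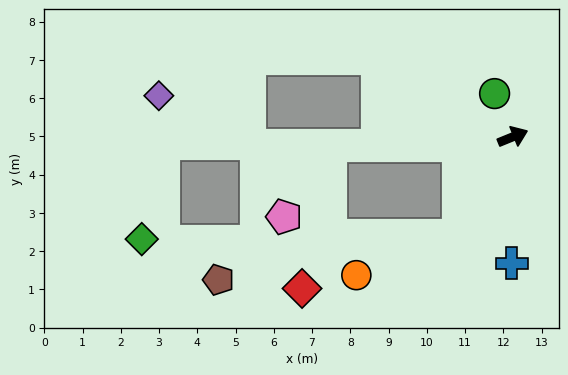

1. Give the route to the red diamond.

blocked — turn left 161°, forward 4.8 m, then turn left 76°, forward 3.8 m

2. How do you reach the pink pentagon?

blocked — turn left 161°, forward 4.8 m, then turn left 54°, forward 2.2 m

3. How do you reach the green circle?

turn left 91°, forward 1.2 m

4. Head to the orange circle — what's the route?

blocked — turn right 141°, forward 2.9 m, then turn right 40°, forward 2.9 m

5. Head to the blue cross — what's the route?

turn right 113°, forward 3.3 m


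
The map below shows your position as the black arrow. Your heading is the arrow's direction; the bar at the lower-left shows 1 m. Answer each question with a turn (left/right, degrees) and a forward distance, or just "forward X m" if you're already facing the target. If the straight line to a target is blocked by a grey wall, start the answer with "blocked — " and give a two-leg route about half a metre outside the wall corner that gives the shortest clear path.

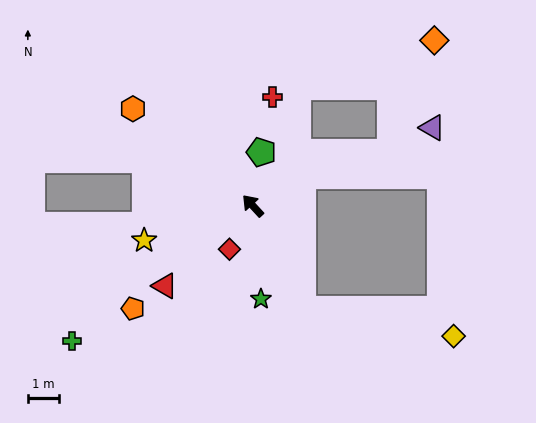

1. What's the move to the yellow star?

turn left 65°, forward 3.7 m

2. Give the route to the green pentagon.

turn right 52°, forward 1.8 m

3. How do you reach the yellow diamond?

blocked — turn left 164°, forward 3.7 m, then turn left 53°, forward 4.9 m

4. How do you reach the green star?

turn left 142°, forward 3.0 m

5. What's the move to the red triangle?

turn left 90°, forward 3.9 m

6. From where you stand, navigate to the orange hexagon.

turn left 8°, forward 5.0 m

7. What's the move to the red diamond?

turn left 109°, forward 1.6 m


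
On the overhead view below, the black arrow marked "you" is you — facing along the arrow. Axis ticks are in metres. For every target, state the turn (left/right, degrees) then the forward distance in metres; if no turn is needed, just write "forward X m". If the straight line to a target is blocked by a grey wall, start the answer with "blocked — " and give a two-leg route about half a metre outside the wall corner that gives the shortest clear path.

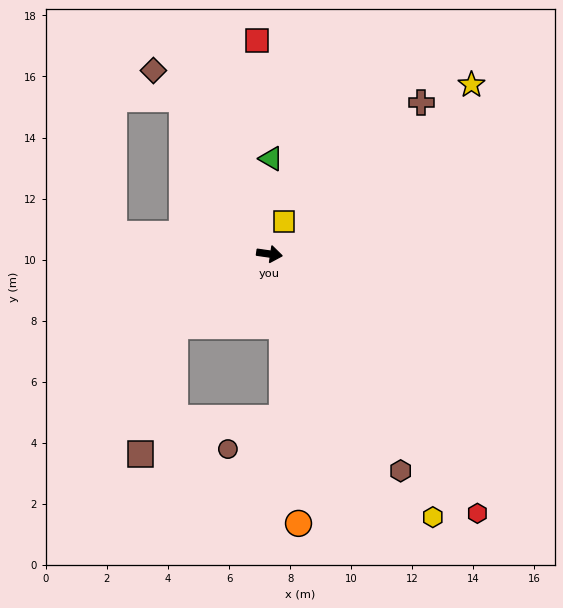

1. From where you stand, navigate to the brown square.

blocked — turn right 135°, forward 3.9 m, then turn left 38°, forward 4.3 m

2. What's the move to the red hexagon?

turn right 43°, forward 10.9 m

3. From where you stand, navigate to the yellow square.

turn left 74°, forward 1.2 m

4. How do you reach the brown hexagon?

turn right 51°, forward 8.3 m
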